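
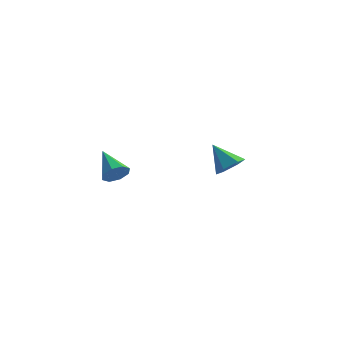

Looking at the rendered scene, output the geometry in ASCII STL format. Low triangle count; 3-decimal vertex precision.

solid 
facet normal 0.244 -0.874 -0.420
outer loop
vertex -3.239 -4.004 1.287
vertex -3.566 -3.76 0.588
vertex -2.83 -3.715 0.923
endloop
endfacet
facet normal 0.573 0.193 0.797
outer loop
vertex -3.239 -4.004 1.287
vertex -2.83 -3.715 0.923
vertex -4.034 -2.08 1.392
endloop
endfacet
facet normal 0.244 -0.875 -0.419
outer loop
vertex -2.83 -3.715 0.923
vertex -3.566 -3.76 0.588
vertex -2.852 -3.452 0.361
endloop
endfacet
facet normal 0.815 0.537 0.219
outer loop
vertex -2.83 -3.715 0.923
vertex -2.852 -3.452 0.361
vertex -4.034 -2.08 1.392
endloop
endfacet
facet normal 0.244 -0.875 -0.419
outer loop
vertex -2.852 -3.452 0.361
vertex -3.566 -3.76 0.588
vertex -3.292 -3.37 -0.067
endloop
endfacet
facet normal 0.526 0.752 -0.397
outer loop
vertex -2.852 -3.452 0.361
vertex -3.292 -3.37 -0.067
vertex -4.034 -2.08 1.392
endloop
endfacet
facet normal 0.242 -0.875 -0.419
outer loop
vertex -3.292 -3.37 -0.067
vertex -3.566 -3.76 0.588
vertex -3.893 -3.515 -0.112
endloop
endfacet
facet normal -0.120 0.713 -0.691
outer loop
vertex -3.292 -3.37 -0.067
vertex -3.893 -3.515 -0.112
vertex -4.034 -2.08 1.392
endloop
endfacet
facet normal 0.243 -0.874 -0.420
outer loop
vertex -3.893 -3.515 -0.112
vertex -3.566 -3.76 0.588
vertex -4.302 -3.804 0.253
endloop
endfacet
facet normal -0.751 0.441 -0.492
outer loop
vertex -3.893 -3.515 -0.112
vertex -4.302 -3.804 0.253
vertex -4.034 -2.08 1.392
endloop
endfacet
facet normal 0.243 -0.875 -0.419
outer loop
vertex -4.302 -3.804 0.253
vertex -3.566 -3.76 0.588
vertex -4.281 -4.067 0.814
endloop
endfacet
facet normal -0.992 0.099 0.084
outer loop
vertex -4.302 -3.804 0.253
vertex -4.281 -4.067 0.814
vertex -4.034 -2.08 1.392
endloop
endfacet
facet normal 0.243 -0.875 -0.419
outer loop
vertex -4.281 -4.067 0.814
vertex -3.566 -3.76 0.588
vertex -3.84 -4.15 1.243
endloop
endfacet
facet normal -0.704 -0.116 0.701
outer loop
vertex -4.281 -4.067 0.814
vertex -3.84 -4.15 1.243
vertex -4.034 -2.08 1.392
endloop
endfacet
facet normal 0.243 -0.875 -0.419
outer loop
vertex -3.84 -4.15 1.243
vertex -3.566 -3.76 0.588
vertex -3.239 -4.004 1.287
endloop
endfacet
facet normal -0.054 -0.077 0.996
outer loop
vertex -3.84 -4.15 1.243
vertex -3.239 -4.004 1.287
vertex -4.034 -2.08 1.392
endloop
endfacet
facet normal 0.441 -0.609 -0.660
outer loop
vertex 4.894 3.455 -3.552
vertex 4.019 3.292 -3.986
vertex 4.592 4.039 -4.293
endloop
endfacet
facet normal 0.588 0.734 0.339
outer loop
vertex 4.894 3.455 -3.552
vertex 4.592 4.039 -4.293
vertex 3.181 4.448 -2.734
endloop
endfacet
facet normal 0.441 -0.609 -0.659
outer loop
vertex 4.592 4.039 -4.293
vertex 4.019 3.292 -3.986
vertex 3.717 3.875 -4.727
endloop
endfacet
facet normal -0.038 0.958 -0.286
outer loop
vertex 4.592 4.039 -4.293
vertex 3.717 3.875 -4.727
vertex 3.181 4.448 -2.734
endloop
endfacet
facet normal 0.442 -0.609 -0.659
outer loop
vertex 3.717 3.875 -4.727
vertex 4.019 3.292 -3.986
vertex 3.145 3.128 -4.421
endloop
endfacet
facet normal -0.807 0.473 -0.353
outer loop
vertex 3.717 3.875 -4.727
vertex 3.145 3.128 -4.421
vertex 3.181 4.448 -2.734
endloop
endfacet
facet normal 0.442 -0.609 -0.659
outer loop
vertex 3.145 3.128 -4.421
vertex 4.019 3.292 -3.986
vertex 3.447 2.545 -3.68
endloop
endfacet
facet normal -0.951 -0.234 0.203
outer loop
vertex 3.145 3.128 -4.421
vertex 3.447 2.545 -3.68
vertex 3.181 4.448 -2.734
endloop
endfacet
facet normal 0.441 -0.608 -0.660
outer loop
vertex 3.447 2.545 -3.68
vertex 4.019 3.292 -3.986
vertex 4.321 2.708 -3.246
endloop
endfacet
facet normal -0.326 -0.457 0.828
outer loop
vertex 3.447 2.545 -3.68
vertex 4.321 2.708 -3.246
vertex 3.181 4.448 -2.734
endloop
endfacet
facet normal 0.441 -0.608 -0.660
outer loop
vertex 4.321 2.708 -3.246
vertex 4.019 3.292 -3.986
vertex 4.894 3.455 -3.552
endloop
endfacet
facet normal 0.443 0.027 0.896
outer loop
vertex 4.321 2.708 -3.246
vertex 4.894 3.455 -3.552
vertex 3.181 4.448 -2.734
endloop
endfacet

endsolid


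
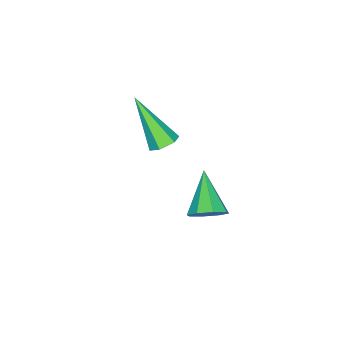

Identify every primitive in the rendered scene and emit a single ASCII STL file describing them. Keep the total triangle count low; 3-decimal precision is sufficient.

solid 
facet normal 0.089 0.614 -0.785
outer loop
vertex -0.545 -1.278 1.856
vertex -0.954 -1.018 2.013
vertex -0.489 -0.882 2.172
endloop
endfacet
facet normal 0.945 -0.275 0.177
outer loop
vertex -0.545 -1.278 1.856
vertex -0.489 -0.882 2.172
vertex -1.126 -2.202 3.527
endloop
endfacet
facet normal 0.089 0.614 -0.785
outer loop
vertex -0.489 -0.882 2.172
vertex -0.954 -1.018 2.013
vertex -0.899 -0.622 2.329
endloop
endfacet
facet normal 0.554 0.451 0.700
outer loop
vertex -0.489 -0.882 2.172
vertex -0.899 -0.622 2.329
vertex -1.126 -2.202 3.527
endloop
endfacet
facet normal 0.089 0.614 -0.785
outer loop
vertex -0.899 -0.622 2.329
vertex -0.954 -1.018 2.013
vertex -1.364 -0.758 2.17
endloop
endfacet
facet normal -0.410 0.588 0.697
outer loop
vertex -0.899 -0.622 2.329
vertex -1.364 -0.758 2.17
vertex -1.126 -2.202 3.527
endloop
endfacet
facet normal 0.089 0.614 -0.785
outer loop
vertex -1.364 -0.758 2.17
vertex -0.954 -1.018 2.013
vertex -1.419 -1.154 1.854
endloop
endfacet
facet normal -0.985 -0.001 0.172
outer loop
vertex -1.364 -0.758 2.17
vertex -1.419 -1.154 1.854
vertex -1.126 -2.202 3.527
endloop
endfacet
facet normal 0.089 0.614 -0.785
outer loop
vertex -1.419 -1.154 1.854
vertex -0.954 -1.018 2.013
vertex -1.01 -1.414 1.697
endloop
endfacet
facet normal -0.595 -0.724 -0.350
outer loop
vertex -1.419 -1.154 1.854
vertex -1.01 -1.414 1.697
vertex -1.126 -2.202 3.527
endloop
endfacet
facet normal 0.089 0.614 -0.785
outer loop
vertex -1.01 -1.414 1.697
vertex -0.954 -1.018 2.013
vertex -0.545 -1.278 1.856
endloop
endfacet
facet normal 0.371 -0.861 -0.347
outer loop
vertex -1.01 -1.414 1.697
vertex -0.545 -1.278 1.856
vertex -1.126 -2.202 3.527
endloop
endfacet
facet normal 0.624 0.493 -0.607
outer loop
vertex 2.094 2.065 2.932
vertex 1.639 2.151 2.534
vertex 1.859 2.461 3.012
endloop
endfacet
facet normal 0.335 0.008 0.942
outer loop
vertex 2.094 2.065 2.932
vertex 1.859 2.461 3.012
vertex 0.721 1.429 3.426
endloop
endfacet
facet normal 0.625 0.491 -0.606
outer loop
vertex 1.859 2.461 3.012
vertex 1.639 2.151 2.534
vertex 1.496 2.675 2.811
endloop
endfacet
facet normal -0.162 0.516 0.841
outer loop
vertex 1.859 2.461 3.012
vertex 1.496 2.675 2.811
vertex 0.721 1.429 3.426
endloop
endfacet
facet normal 0.625 0.491 -0.607
outer loop
vertex 1.496 2.675 2.811
vertex 1.639 2.151 2.534
vertex 1.217 2.583 2.449
endloop
endfacet
facet normal -0.692 0.616 0.377
outer loop
vertex 1.496 2.675 2.811
vertex 1.217 2.583 2.449
vertex 0.721 1.429 3.426
endloop
endfacet
facet normal 0.625 0.492 -0.606
outer loop
vertex 1.217 2.583 2.449
vertex 1.639 2.151 2.534
vertex 1.185 2.238 2.136
endloop
endfacet
facet normal -0.950 0.254 -0.183
outer loop
vertex 1.217 2.583 2.449
vertex 1.185 2.238 2.136
vertex 0.721 1.429 3.426
endloop
endfacet
facet normal 0.625 0.492 -0.606
outer loop
vertex 1.185 2.238 2.136
vertex 1.639 2.151 2.534
vertex 1.42 1.842 2.057
endloop
endfacet
facet normal -0.781 -0.362 -0.508
outer loop
vertex 1.185 2.238 2.136
vertex 1.42 1.842 2.057
vertex 0.721 1.429 3.426
endloop
endfacet
facet normal 0.625 0.492 -0.606
outer loop
vertex 1.42 1.842 2.057
vertex 1.639 2.151 2.534
vertex 1.783 1.627 2.257
endloop
endfacet
facet normal -0.288 -0.866 -0.408
outer loop
vertex 1.42 1.842 2.057
vertex 1.783 1.627 2.257
vertex 0.721 1.429 3.426
endloop
endfacet
facet normal 0.626 0.492 -0.605
outer loop
vertex 1.783 1.627 2.257
vertex 1.639 2.151 2.534
vertex 2.062 1.719 2.62
endloop
endfacet
facet normal 0.244 -0.968 0.058
outer loop
vertex 1.783 1.627 2.257
vertex 2.062 1.719 2.62
vertex 0.721 1.429 3.426
endloop
endfacet
facet normal 0.624 0.490 -0.608
outer loop
vertex 2.062 1.719 2.62
vertex 1.639 2.151 2.534
vertex 2.094 2.065 2.932
endloop
endfacet
facet normal 0.502 -0.604 0.619
outer loop
vertex 2.062 1.719 2.62
vertex 2.094 2.065 2.932
vertex 0.721 1.429 3.426
endloop
endfacet

endsolid


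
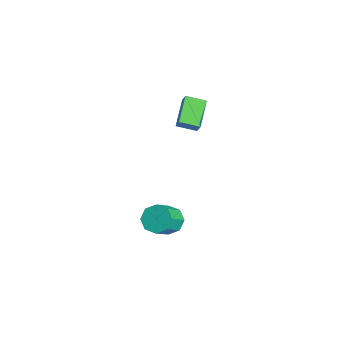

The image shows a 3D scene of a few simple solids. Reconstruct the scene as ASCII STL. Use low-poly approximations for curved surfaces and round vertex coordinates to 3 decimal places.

solid 
facet normal -0.520 -0.030 -0.854
outer loop
vertex -4.338 0.744 4.153
vertex -3.798 1.821 3.786
vertex -2.898 -0.266 3.311
endloop
endfacet
facet normal -0.429 -0.855 0.292
outer loop
vertex -2.482 -0.241 3.994
vertex -4.338 0.744 4.153
vertex -2.898 -0.266 3.311
endloop
endfacet
facet normal -0.520 -0.030 -0.854
outer loop
vertex -2.898 -0.266 3.311
vertex -3.798 1.821 3.786
vertex -2.358 0.812 2.944
endloop
endfacet
facet normal 0.739 -0.517 -0.431
outer loop
vertex -2.358 0.812 2.944
vertex -2.482 -0.241 3.994
vertex -2.898 -0.266 3.311
endloop
endfacet
facet normal -0.739 0.518 0.431
outer loop
vertex -4.338 0.744 4.153
vertex -3.382 1.846 4.469
vertex -3.798 1.821 3.786
endloop
endfacet
facet normal -0.429 -0.855 0.291
outer loop
vertex -3.922 0.768 4.836
vertex -4.338 0.744 4.153
vertex -2.482 -0.241 3.994
endloop
endfacet
facet normal -0.739 0.517 0.432
outer loop
vertex -3.922 0.768 4.836
vertex -3.382 1.846 4.469
vertex -4.338 0.744 4.153
endloop
endfacet
facet normal 0.428 0.855 -0.292
outer loop
vertex -3.798 1.821 3.786
vertex -3.382 1.846 4.469
vertex -2.358 0.812 2.944
endloop
endfacet
facet normal 0.739 -0.518 -0.432
outer loop
vertex -1.942 0.836 3.627
vertex -2.482 -0.241 3.994
vertex -2.358 0.812 2.944
endloop
endfacet
facet normal 0.429 0.855 -0.291
outer loop
vertex -2.358 0.812 2.944
vertex -3.382 1.846 4.469
vertex -1.942 0.836 3.627
endloop
endfacet
facet normal 0.520 0.030 0.854
outer loop
vertex -1.942 0.836 3.627
vertex -3.922 0.768 4.836
vertex -2.482 -0.241 3.994
endloop
endfacet
facet normal 0.520 0.030 0.854
outer loop
vertex -3.382 1.846 4.469
vertex -3.922 0.768 4.836
vertex -1.942 0.836 3.627
endloop
endfacet
facet normal -0.445 0.576 -0.686
outer loop
vertex 4.049 -2.989 1.027
vertex 3.244 -3.283 1.302
vertex 3.782 -2.598 1.528
endloop
endfacet
facet normal 0.808 0.589 -0.029
outer loop
vertex 4.049 -2.989 1.027
vertex 3.782 -2.598 1.528
vertex 4.862 -4.043 2.283
endloop
endfacet
facet normal 0.808 0.589 -0.029
outer loop
vertex 4.862 -4.043 2.283
vertex 3.782 -2.598 1.528
vertex 4.595 -3.652 2.784
endloop
endfacet
facet normal 0.444 -0.576 0.686
outer loop
vertex 4.862 -4.043 2.283
vertex 4.595 -3.652 2.784
vertex 4.056 -4.337 2.558
endloop
endfacet
facet normal -0.445 0.576 -0.686
outer loop
vertex 3.782 -2.598 1.528
vertex 3.244 -3.283 1.302
vertex 3.2 -2.609 1.896
endloop
endfacet
facet normal 0.297 0.817 0.494
outer loop
vertex 3.782 -2.598 1.528
vertex 3.2 -2.609 1.896
vertex 4.595 -3.652 2.784
endloop
endfacet
facet normal 0.298 0.818 0.493
outer loop
vertex 4.595 -3.652 2.784
vertex 3.2 -2.609 1.896
vertex 4.013 -3.662 3.152
endloop
endfacet
facet normal 0.444 -0.576 0.687
outer loop
vertex 4.595 -3.652 2.784
vertex 4.013 -3.662 3.152
vertex 4.056 -4.337 2.558
endloop
endfacet
facet normal -0.444 0.576 -0.687
outer loop
vertex 3.2 -2.609 1.896
vertex 3.244 -3.283 1.302
vertex 2.643 -3.014 1.916
endloop
endfacet
facet normal -0.387 0.568 0.727
outer loop
vertex 3.2 -2.609 1.896
vertex 2.643 -3.014 1.916
vertex 4.013 -3.662 3.152
endloop
endfacet
facet normal -0.387 0.567 0.727
outer loop
vertex 4.013 -3.662 3.152
vertex 2.643 -3.014 1.916
vertex 3.456 -4.068 3.172
endloop
endfacet
facet normal 0.444 -0.576 0.686
outer loop
vertex 4.013 -3.662 3.152
vertex 3.456 -4.068 3.172
vertex 4.056 -4.337 2.558
endloop
endfacet
facet normal -0.444 0.575 -0.687
outer loop
vertex 2.643 -3.014 1.916
vertex 3.244 -3.283 1.302
vertex 2.438 -3.577 1.577
endloop
endfacet
facet normal -0.845 -0.014 0.535
outer loop
vertex 2.643 -3.014 1.916
vertex 2.438 -3.577 1.577
vertex 3.456 -4.068 3.172
endloop
endfacet
facet normal -0.845 -0.014 0.535
outer loop
vertex 3.456 -4.068 3.172
vertex 2.438 -3.577 1.577
vertex 3.251 -4.631 2.833
endloop
endfacet
facet normal 0.445 -0.575 0.687
outer loop
vertex 3.456 -4.068 3.172
vertex 3.251 -4.631 2.833
vertex 4.056 -4.337 2.558
endloop
endfacet
facet normal -0.444 0.576 -0.686
outer loop
vertex 2.438 -3.577 1.577
vertex 3.244 -3.283 1.302
vertex 2.705 -3.968 1.076
endloop
endfacet
facet normal -0.808 -0.589 0.029
outer loop
vertex 2.438 -3.577 1.577
vertex 2.705 -3.968 1.076
vertex 3.251 -4.631 2.833
endloop
endfacet
facet normal -0.808 -0.589 0.029
outer loop
vertex 3.251 -4.631 2.833
vertex 2.705 -3.968 1.076
vertex 3.518 -5.022 2.332
endloop
endfacet
facet normal 0.445 -0.576 0.686
outer loop
vertex 3.251 -4.631 2.833
vertex 3.518 -5.022 2.332
vertex 4.056 -4.337 2.558
endloop
endfacet
facet normal -0.444 0.576 -0.687
outer loop
vertex 2.705 -3.968 1.076
vertex 3.244 -3.283 1.302
vertex 3.287 -3.958 0.708
endloop
endfacet
facet normal -0.298 -0.817 -0.493
outer loop
vertex 2.705 -3.968 1.076
vertex 3.287 -3.958 0.708
vertex 3.518 -5.022 2.332
endloop
endfacet
facet normal -0.297 -0.818 -0.493
outer loop
vertex 3.518 -5.022 2.332
vertex 3.287 -3.958 0.708
vertex 4.1 -5.011 1.964
endloop
endfacet
facet normal 0.445 -0.576 0.686
outer loop
vertex 3.518 -5.022 2.332
vertex 4.1 -5.011 1.964
vertex 4.056 -4.337 2.558
endloop
endfacet
facet normal -0.444 0.576 -0.686
outer loop
vertex 3.287 -3.958 0.708
vertex 3.244 -3.283 1.302
vertex 3.844 -3.552 0.688
endloop
endfacet
facet normal 0.388 -0.567 -0.727
outer loop
vertex 3.287 -3.958 0.708
vertex 3.844 -3.552 0.688
vertex 4.1 -5.011 1.964
endloop
endfacet
facet normal 0.387 -0.568 -0.727
outer loop
vertex 4.1 -5.011 1.964
vertex 3.844 -3.552 0.688
vertex 4.657 -4.606 1.944
endloop
endfacet
facet normal 0.444 -0.576 0.687
outer loop
vertex 4.1 -5.011 1.964
vertex 4.657 -4.606 1.944
vertex 4.056 -4.337 2.558
endloop
endfacet
facet normal -0.445 0.575 -0.687
outer loop
vertex 3.844 -3.552 0.688
vertex 3.244 -3.283 1.302
vertex 4.049 -2.989 1.027
endloop
endfacet
facet normal 0.845 0.014 -0.535
outer loop
vertex 3.844 -3.552 0.688
vertex 4.049 -2.989 1.027
vertex 4.657 -4.606 1.944
endloop
endfacet
facet normal 0.845 0.014 -0.535
outer loop
vertex 4.657 -4.606 1.944
vertex 4.049 -2.989 1.027
vertex 4.862 -4.043 2.283
endloop
endfacet
facet normal 0.444 -0.575 0.687
outer loop
vertex 4.657 -4.606 1.944
vertex 4.862 -4.043 2.283
vertex 4.056 -4.337 2.558
endloop
endfacet

endsolid


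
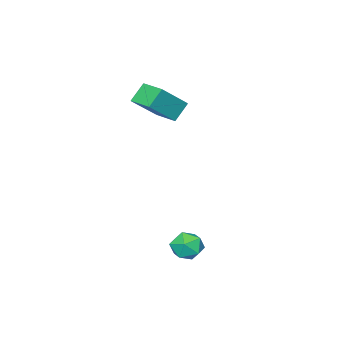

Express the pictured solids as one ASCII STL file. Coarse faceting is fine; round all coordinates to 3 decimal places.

solid 
facet normal -0.654 0.067 0.753
outer loop
vertex -0.85 -3.317 3.848
vertex -0.644 -1.984 3.908
vertex -2.294 -3.036 2.568
endloop
endfacet
facet normal -0.153 -0.987 -0.044
outer loop
vertex -1.516 -3.116 1.672
vertex -0.85 -3.317 3.848
vertex -2.294 -3.036 2.568
endloop
endfacet
facet normal -0.654 0.066 0.754
outer loop
vertex -2.294 -3.036 2.568
vertex -0.644 -1.984 3.908
vertex -2.089 -1.703 2.629
endloop
endfacet
facet normal -0.741 0.144 -0.656
outer loop
vertex -2.089 -1.703 2.629
vertex -1.516 -3.116 1.672
vertex -2.294 -3.036 2.568
endloop
endfacet
facet normal 0.741 -0.144 0.656
outer loop
vertex -0.85 -3.317 3.848
vertex 0.134 -2.064 3.012
vertex -0.644 -1.984 3.908
endloop
endfacet
facet normal -0.153 -0.987 -0.044
outer loop
vertex -0.071 -3.397 2.951
vertex -0.85 -3.317 3.848
vertex -1.516 -3.116 1.672
endloop
endfacet
facet normal 0.741 -0.144 0.656
outer loop
vertex -0.071 -3.397 2.951
vertex 0.134 -2.064 3.012
vertex -0.85 -3.317 3.848
endloop
endfacet
facet normal 0.153 0.987 0.044
outer loop
vertex -0.644 -1.984 3.908
vertex 0.134 -2.064 3.012
vertex -2.089 -1.703 2.629
endloop
endfacet
facet normal -0.741 0.144 -0.656
outer loop
vertex -1.31 -1.783 1.732
vertex -1.516 -3.116 1.672
vertex -2.089 -1.703 2.629
endloop
endfacet
facet normal 0.153 0.987 0.045
outer loop
vertex -2.089 -1.703 2.629
vertex 0.134 -2.064 3.012
vertex -1.31 -1.783 1.732
endloop
endfacet
facet normal 0.654 -0.067 -0.754
outer loop
vertex -1.31 -1.783 1.732
vertex -0.071 -3.397 2.951
vertex -1.516 -3.116 1.672
endloop
endfacet
facet normal 0.655 -0.066 -0.753
outer loop
vertex 0.134 -2.064 3.012
vertex -0.071 -3.397 2.951
vertex -1.31 -1.783 1.732
endloop
endfacet
facet normal -0.412 -0.626 0.662
outer loop
vertex 2.829 3.072 -2.268
vertex 3.378 2.475 -2.491
vertex 3.567 3.008 -1.869
endloop
endfacet
facet normal -0.472 0.050 0.880
outer loop
vertex 2.829 3.072 -2.268
vertex 3.567 3.008 -1.869
vertex 3.265 3.766 -2.074
endloop
endfacet
facet normal -0.827 0.414 0.380
outer loop
vertex 2.829 3.072 -2.268
vertex 3.265 3.766 -2.074
vertex 2.888 3.701 -2.824
endloop
endfacet
facet normal -0.988 -0.039 -0.149
outer loop
vertex 2.829 3.072 -2.268
vertex 2.888 3.701 -2.824
vertex 2.958 2.903 -3.081
endloop
endfacet
facet normal -0.731 -0.682 0.026
outer loop
vertex 2.829 3.072 -2.268
vertex 2.958 2.903 -3.081
vertex 3.378 2.475 -2.491
endloop
endfacet
facet normal 0.186 0.325 0.927
outer loop
vertex 3.265 3.766 -2.074
vertex 3.567 3.008 -1.869
vertex 4.082 3.597 -2.179
endloop
endfacet
facet normal 0.281 -0.769 0.574
outer loop
vertex 3.567 3.008 -1.869
vertex 3.378 2.475 -2.491
vertex 4.152 2.799 -2.436
endloop
endfacet
facet normal -0.236 -0.859 -0.455
outer loop
vertex 3.378 2.475 -2.491
vertex 2.958 2.903 -3.081
vertex 3.775 2.734 -3.186
endloop
endfacet
facet normal -0.651 0.181 -0.738
outer loop
vertex 2.958 2.903 -3.081
vertex 2.888 3.701 -2.824
vertex 3.473 3.492 -3.391
endloop
endfacet
facet normal -0.391 0.913 0.117
outer loop
vertex 2.888 3.701 -2.824
vertex 3.265 3.766 -2.074
vertex 3.662 4.025 -2.769
endloop
endfacet
facet normal 0.988 0.039 0.149
outer loop
vertex 4.211 3.428 -2.992
vertex 4.082 3.597 -2.179
vertex 4.152 2.799 -2.436
endloop
endfacet
facet normal 0.827 -0.414 -0.380
outer loop
vertex 4.211 3.428 -2.992
vertex 4.152 2.799 -2.436
vertex 3.775 2.734 -3.186
endloop
endfacet
facet normal 0.472 -0.050 -0.880
outer loop
vertex 4.211 3.428 -2.992
vertex 3.775 2.734 -3.186
vertex 3.473 3.492 -3.391
endloop
endfacet
facet normal 0.412 0.626 -0.662
outer loop
vertex 4.211 3.428 -2.992
vertex 3.473 3.492 -3.391
vertex 3.662 4.025 -2.769
endloop
endfacet
facet normal 0.731 0.682 -0.026
outer loop
vertex 4.211 3.428 -2.992
vertex 3.662 4.025 -2.769
vertex 4.082 3.597 -2.179
endloop
endfacet
facet normal 0.651 -0.181 0.738
outer loop
vertex 4.152 2.799 -2.436
vertex 4.082 3.597 -2.179
vertex 3.567 3.008 -1.869
endloop
endfacet
facet normal 0.391 -0.913 -0.117
outer loop
vertex 3.775 2.734 -3.186
vertex 4.152 2.799 -2.436
vertex 3.378 2.475 -2.491
endloop
endfacet
facet normal -0.186 -0.325 -0.927
outer loop
vertex 3.473 3.492 -3.391
vertex 3.775 2.734 -3.186
vertex 2.958 2.903 -3.081
endloop
endfacet
facet normal -0.281 0.769 -0.574
outer loop
vertex 3.662 4.025 -2.769
vertex 3.473 3.492 -3.391
vertex 2.888 3.701 -2.824
endloop
endfacet
facet normal 0.236 0.859 0.455
outer loop
vertex 4.082 3.597 -2.179
vertex 3.662 4.025 -2.769
vertex 3.265 3.766 -2.074
endloop
endfacet

endsolid


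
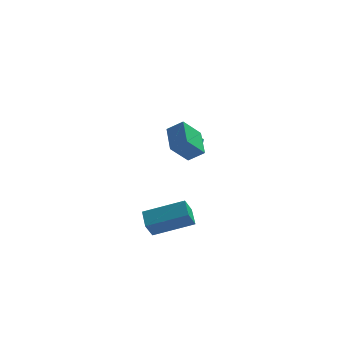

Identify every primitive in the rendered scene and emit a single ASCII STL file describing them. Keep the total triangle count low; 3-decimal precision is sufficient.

solid 
facet normal -0.808 0.139 -0.573
outer loop
vertex -0.386 -4.022 2.388
vertex -0.643 -2.659 3.08
vertex 0.372 -3.412 1.467
endloop
endfacet
facet normal 0.166 -0.879 -0.446
outer loop
vertex 1.123 -3.541 2.0
vertex -0.386 -4.022 2.388
vertex 0.372 -3.412 1.467
endloop
endfacet
facet normal -0.808 0.139 -0.573
outer loop
vertex 0.372 -3.412 1.467
vertex -0.643 -2.659 3.08
vertex 0.115 -2.049 2.159
endloop
endfacet
facet normal 0.566 0.456 -0.687
outer loop
vertex 0.115 -2.049 2.159
vertex 1.123 -3.541 2.0
vertex 0.372 -3.412 1.467
endloop
endfacet
facet normal -0.566 -0.456 0.687
outer loop
vertex -0.386 -4.022 2.388
vertex 0.108 -2.788 3.613
vertex -0.643 -2.659 3.08
endloop
endfacet
facet normal 0.166 -0.879 -0.446
outer loop
vertex 0.365 -4.151 2.921
vertex -0.386 -4.022 2.388
vertex 1.123 -3.541 2.0
endloop
endfacet
facet normal -0.566 -0.456 0.687
outer loop
vertex 0.365 -4.151 2.921
vertex 0.108 -2.788 3.613
vertex -0.386 -4.022 2.388
endloop
endfacet
facet normal -0.166 0.879 0.446
outer loop
vertex -0.643 -2.659 3.08
vertex 0.108 -2.788 3.613
vertex 0.115 -2.049 2.159
endloop
endfacet
facet normal 0.566 0.456 -0.687
outer loop
vertex 0.866 -2.178 2.692
vertex 1.123 -3.541 2.0
vertex 0.115 -2.049 2.159
endloop
endfacet
facet normal -0.166 0.879 0.446
outer loop
vertex 0.115 -2.049 2.159
vertex 0.108 -2.788 3.613
vertex 0.866 -2.178 2.692
endloop
endfacet
facet normal 0.808 -0.139 0.573
outer loop
vertex 0.866 -2.178 2.692
vertex 0.365 -4.151 2.921
vertex 1.123 -3.541 2.0
endloop
endfacet
facet normal 0.808 -0.139 0.573
outer loop
vertex 0.108 -2.788 3.613
vertex 0.365 -4.151 2.921
vertex 0.866 -2.178 2.692
endloop
endfacet
facet normal -0.934 -0.033 -0.356
outer loop
vertex -1.669 -2.147 -3.315
vertex -1.897 -1.2 -2.805
vertex -1.383 -1.65 -4.11
endloop
endfacet
facet normal 0.207 -0.861 -0.464
outer loop
vertex 0.597 -1.58 -3.355
vertex -1.669 -2.147 -3.315
vertex -1.383 -1.65 -4.11
endloop
endfacet
facet normal -0.934 -0.032 -0.357
outer loop
vertex -1.383 -1.65 -4.11
vertex -1.897 -1.2 -2.805
vertex -1.611 -0.702 -3.599
endloop
endfacet
facet normal 0.291 0.507 -0.811
outer loop
vertex -1.611 -0.702 -3.599
vertex 0.597 -1.58 -3.355
vertex -1.383 -1.65 -4.11
endloop
endfacet
facet normal -0.291 -0.507 0.811
outer loop
vertex -1.669 -2.147 -3.315
vertex 0.083 -1.13 -2.05
vertex -1.897 -1.2 -2.805
endloop
endfacet
facet normal 0.207 -0.861 -0.465
outer loop
vertex 0.311 -2.078 -2.561
vertex -1.669 -2.147 -3.315
vertex 0.597 -1.58 -3.355
endloop
endfacet
facet normal -0.291 -0.507 0.811
outer loop
vertex 0.311 -2.078 -2.561
vertex 0.083 -1.13 -2.05
vertex -1.669 -2.147 -3.315
endloop
endfacet
facet normal -0.208 0.861 0.465
outer loop
vertex -1.897 -1.2 -2.805
vertex 0.083 -1.13 -2.05
vertex -1.611 -0.702 -3.599
endloop
endfacet
facet normal 0.291 0.507 -0.811
outer loop
vertex 0.369 -0.633 -2.845
vertex 0.597 -1.58 -3.355
vertex -1.611 -0.702 -3.599
endloop
endfacet
facet normal -0.207 0.861 0.464
outer loop
vertex -1.611 -0.702 -3.599
vertex 0.083 -1.13 -2.05
vertex 0.369 -0.633 -2.845
endloop
endfacet
facet normal 0.934 0.033 0.357
outer loop
vertex 0.369 -0.633 -2.845
vertex 0.311 -2.078 -2.561
vertex 0.597 -1.58 -3.355
endloop
endfacet
facet normal 0.934 0.033 0.356
outer loop
vertex 0.083 -1.13 -2.05
vertex 0.311 -2.078 -2.561
vertex 0.369 -0.633 -2.845
endloop
endfacet
facet normal -0.449 0.893 -0.018
outer loop
vertex -0.147 3.451 -0.39
vertex -0.383 3.345 0.242
vertex 0.223 3.648 0.149
endloop
endfacet
facet normal 0.139 0.896 -0.423
outer loop
vertex -0.147 3.451 -0.39
vertex 0.223 3.648 0.149
vertex 0.529 3.349 -0.384
endloop
endfacet
facet normal 0.067 0.388 -0.919
outer loop
vertex -0.147 3.451 -0.39
vertex 0.529 3.349 -0.384
vertex 0.113 2.862 -0.62
endloop
endfacet
facet normal -0.565 0.072 -0.822
outer loop
vertex -0.147 3.451 -0.39
vertex 0.113 2.862 -0.62
vertex -0.451 2.859 -0.233
endloop
endfacet
facet normal -0.884 0.384 -0.266
outer loop
vertex -0.147 3.451 -0.39
vertex -0.451 2.859 -0.233
vertex -0.383 3.345 0.242
endloop
endfacet
facet normal 0.692 0.722 -0.007
outer loop
vertex 0.529 3.349 -0.384
vertex 0.223 3.648 0.149
vertex 0.711 3.181 0.253
endloop
endfacet
facet normal -0.259 0.717 0.647
outer loop
vertex 0.223 3.648 0.149
vertex -0.383 3.345 0.242
vertex 0.147 3.178 0.64
endloop
endfacet
facet normal -0.963 -0.107 0.247
outer loop
vertex -0.383 3.345 0.242
vertex -0.451 2.859 -0.233
vertex -0.269 2.691 0.404
endloop
endfacet
facet normal -0.446 -0.611 -0.654
outer loop
vertex -0.451 2.859 -0.233
vertex 0.113 2.862 -0.62
vertex 0.037 2.392 -0.129
endloop
endfacet
facet normal 0.577 -0.100 -0.811
outer loop
vertex 0.113 2.862 -0.62
vertex 0.529 3.349 -0.384
vertex 0.643 2.695 -0.222
endloop
endfacet
facet normal 0.565 -0.072 0.822
outer loop
vertex 0.407 2.589 0.41
vertex 0.711 3.181 0.253
vertex 0.147 3.178 0.64
endloop
endfacet
facet normal -0.067 -0.388 0.919
outer loop
vertex 0.407 2.589 0.41
vertex 0.147 3.178 0.64
vertex -0.269 2.691 0.404
endloop
endfacet
facet normal -0.139 -0.896 0.423
outer loop
vertex 0.407 2.589 0.41
vertex -0.269 2.691 0.404
vertex 0.037 2.392 -0.129
endloop
endfacet
facet normal 0.449 -0.893 0.018
outer loop
vertex 0.407 2.589 0.41
vertex 0.037 2.392 -0.129
vertex 0.643 2.695 -0.222
endloop
endfacet
facet normal 0.884 -0.384 0.266
outer loop
vertex 0.407 2.589 0.41
vertex 0.643 2.695 -0.222
vertex 0.711 3.181 0.253
endloop
endfacet
facet normal 0.446 0.611 0.654
outer loop
vertex 0.147 3.178 0.64
vertex 0.711 3.181 0.253
vertex 0.223 3.648 0.149
endloop
endfacet
facet normal -0.577 0.100 0.811
outer loop
vertex -0.269 2.691 0.404
vertex 0.147 3.178 0.64
vertex -0.383 3.345 0.242
endloop
endfacet
facet normal -0.692 -0.722 0.007
outer loop
vertex 0.037 2.392 -0.129
vertex -0.269 2.691 0.404
vertex -0.451 2.859 -0.233
endloop
endfacet
facet normal 0.259 -0.717 -0.647
outer loop
vertex 0.643 2.695 -0.222
vertex 0.037 2.392 -0.129
vertex 0.113 2.862 -0.62
endloop
endfacet
facet normal 0.963 0.107 -0.247
outer loop
vertex 0.711 3.181 0.253
vertex 0.643 2.695 -0.222
vertex 0.529 3.349 -0.384
endloop
endfacet

endsolid


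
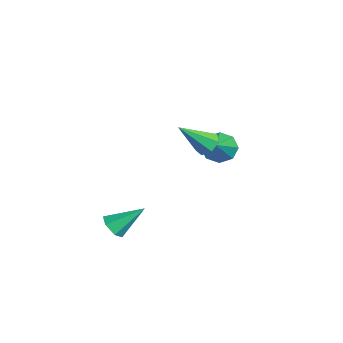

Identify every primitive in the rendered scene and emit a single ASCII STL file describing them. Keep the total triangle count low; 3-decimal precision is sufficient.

solid 
facet normal -0.131 -0.784 -0.607
outer loop
vertex 1.481 -3.546 -3.193
vertex 0.867 -3.47 -3.159
vertex 1.191 -3.181 -3.602
endloop
endfacet
facet normal 0.870 0.439 -0.225
outer loop
vertex 1.481 -3.546 -3.193
vertex 1.191 -3.181 -3.602
vertex 1.073 -2.23 -2.201
endloop
endfacet
facet normal -0.130 -0.784 -0.607
outer loop
vertex 1.191 -3.181 -3.602
vertex 0.867 -3.47 -3.159
vertex 0.576 -3.105 -3.568
endloop
endfacet
facet normal 0.072 0.828 -0.556
outer loop
vertex 1.191 -3.181 -3.602
vertex 0.576 -3.105 -3.568
vertex 1.073 -2.23 -2.201
endloop
endfacet
facet normal -0.130 -0.784 -0.607
outer loop
vertex 0.576 -3.105 -3.568
vertex 0.867 -3.47 -3.159
vertex 0.252 -3.394 -3.125
endloop
endfacet
facet normal -0.756 0.640 -0.135
outer loop
vertex 0.576 -3.105 -3.568
vertex 0.252 -3.394 -3.125
vertex 1.073 -2.23 -2.201
endloop
endfacet
facet normal -0.130 -0.785 -0.606
outer loop
vertex 0.252 -3.394 -3.125
vertex 0.867 -3.47 -3.159
vertex 0.543 -3.758 -2.716
endloop
endfacet
facet normal -0.785 0.065 0.616
outer loop
vertex 0.252 -3.394 -3.125
vertex 0.543 -3.758 -2.716
vertex 1.073 -2.23 -2.201
endloop
endfacet
facet normal -0.131 -0.785 -0.606
outer loop
vertex 0.543 -3.758 -2.716
vertex 0.867 -3.47 -3.159
vertex 1.157 -3.834 -2.75
endloop
endfacet
facet normal 0.012 -0.323 0.946
outer loop
vertex 0.543 -3.758 -2.716
vertex 1.157 -3.834 -2.75
vertex 1.073 -2.23 -2.201
endloop
endfacet
facet normal -0.131 -0.785 -0.606
outer loop
vertex 1.157 -3.834 -2.75
vertex 0.867 -3.47 -3.159
vertex 1.481 -3.546 -3.193
endloop
endfacet
facet normal 0.840 -0.136 0.526
outer loop
vertex 1.157 -3.834 -2.75
vertex 1.481 -3.546 -3.193
vertex 1.073 -2.23 -2.201
endloop
endfacet
facet normal -0.742 0.334 -0.582
outer loop
vertex -0.528 1.331 -1.253
vertex -0.947 1.475 -0.636
vertex -0.446 1.869 -1.049
endloop
endfacet
facet normal 0.855 0.065 -0.514
outer loop
vertex -0.528 1.331 -1.253
vertex -0.446 1.869 -1.049
vertex 0.627 0.765 0.596
endloop
endfacet
facet normal -0.742 0.335 -0.580
outer loop
vertex -0.446 1.869 -1.049
vertex -0.947 1.475 -0.636
vertex -0.657 2.176 -0.602
endloop
endfacet
facet normal 0.768 0.636 -0.074
outer loop
vertex -0.446 1.869 -1.049
vertex -0.657 2.176 -0.602
vertex 0.627 0.765 0.596
endloop
endfacet
facet normal -0.742 0.335 -0.581
outer loop
vertex -0.657 2.176 -0.602
vertex -0.947 1.475 -0.636
vertex -1.038 2.072 -0.175
endloop
endfacet
facet normal 0.368 0.773 0.517
outer loop
vertex -0.657 2.176 -0.602
vertex -1.038 2.072 -0.175
vertex 0.627 0.765 0.596
endloop
endfacet
facet normal -0.743 0.335 -0.580
outer loop
vertex -1.038 2.072 -0.175
vertex -0.947 1.475 -0.636
vertex -1.365 1.618 -0.018
endloop
endfacet
facet normal -0.112 0.396 0.912
outer loop
vertex -1.038 2.072 -0.175
vertex -1.365 1.618 -0.018
vertex 0.627 0.765 0.596
endloop
endfacet
facet normal -0.742 0.335 -0.580
outer loop
vertex -1.365 1.618 -0.018
vertex -0.947 1.475 -0.636
vertex -1.448 1.08 -0.223
endloop
endfacet
facet normal -0.389 -0.275 0.879
outer loop
vertex -1.365 1.618 -0.018
vertex -1.448 1.08 -0.223
vertex 0.627 0.765 0.596
endloop
endfacet
facet normal -0.742 0.334 -0.581
outer loop
vertex -1.448 1.08 -0.223
vertex -0.947 1.475 -0.636
vertex -1.237 0.773 -0.669
endloop
endfacet
facet normal -0.302 -0.846 0.440
outer loop
vertex -1.448 1.08 -0.223
vertex -1.237 0.773 -0.669
vertex 0.627 0.765 0.596
endloop
endfacet
facet normal -0.742 0.334 -0.581
outer loop
vertex -1.237 0.773 -0.669
vertex -0.947 1.475 -0.636
vertex -0.856 0.877 -1.096
endloop
endfacet
facet normal 0.099 -0.984 -0.152
outer loop
vertex -1.237 0.773 -0.669
vertex -0.856 0.877 -1.096
vertex 0.627 0.765 0.596
endloop
endfacet
facet normal -0.741 0.335 -0.582
outer loop
vertex -0.856 0.877 -1.096
vertex -0.947 1.475 -0.636
vertex -0.528 1.331 -1.253
endloop
endfacet
facet normal 0.578 -0.606 -0.546
outer loop
vertex -0.856 0.877 -1.096
vertex -0.528 1.331 -1.253
vertex 0.627 0.765 0.596
endloop
endfacet
facet normal -0.048 0.707 -0.705
outer loop
vertex 2.736 -0.068 1.662
vertex 2.149 -0.049 1.721
vertex 2.558 0.265 2.008
endloop
endfacet
facet normal 0.907 0.051 0.418
outer loop
vertex 2.736 -0.068 1.662
vertex 2.558 0.265 2.008
vertex 2.231 -1.231 2.899
endloop
endfacet
facet normal -0.049 0.708 -0.705
outer loop
vertex 2.558 0.265 2.008
vertex 2.149 -0.049 1.721
vertex 2.072 0.361 2.138
endloop
endfacet
facet normal 0.312 0.435 0.845
outer loop
vertex 2.558 0.265 2.008
vertex 2.072 0.361 2.138
vertex 2.231 -1.231 2.899
endloop
endfacet
facet normal -0.049 0.708 -0.705
outer loop
vertex 2.072 0.361 2.138
vertex 2.149 -0.049 1.721
vertex 1.644 0.148 1.954
endloop
endfacet
facet normal -0.507 0.330 0.796
outer loop
vertex 2.072 0.361 2.138
vertex 1.644 0.148 1.954
vertex 2.231 -1.231 2.899
endloop
endfacet
facet normal -0.050 0.707 -0.706
outer loop
vertex 1.644 0.148 1.954
vertex 2.149 -0.049 1.721
vertex 1.597 -0.214 1.595
endloop
endfacet
facet normal -0.933 -0.185 0.309
outer loop
vertex 1.644 0.148 1.954
vertex 1.597 -0.214 1.595
vertex 2.231 -1.231 2.899
endloop
endfacet
facet normal -0.050 0.707 -0.705
outer loop
vertex 1.597 -0.214 1.595
vertex 2.149 -0.049 1.721
vertex 1.966 -0.452 1.33
endloop
endfacet
facet normal -0.645 -0.722 -0.250
outer loop
vertex 1.597 -0.214 1.595
vertex 1.966 -0.452 1.33
vertex 2.231 -1.231 2.899
endloop
endfacet
facet normal -0.048 0.707 -0.706
outer loop
vertex 1.966 -0.452 1.33
vertex 2.149 -0.049 1.721
vertex 2.472 -0.387 1.361
endloop
endfacet
facet normal 0.141 -0.877 -0.459
outer loop
vertex 1.966 -0.452 1.33
vertex 2.472 -0.387 1.361
vertex 2.231 -1.231 2.899
endloop
endfacet
facet normal -0.048 0.706 -0.706
outer loop
vertex 2.472 -0.387 1.361
vertex 2.149 -0.049 1.721
vertex 2.736 -0.068 1.662
endloop
endfacet
facet normal 0.830 -0.533 -0.163
outer loop
vertex 2.472 -0.387 1.361
vertex 2.736 -0.068 1.662
vertex 2.231 -1.231 2.899
endloop
endfacet

endsolid


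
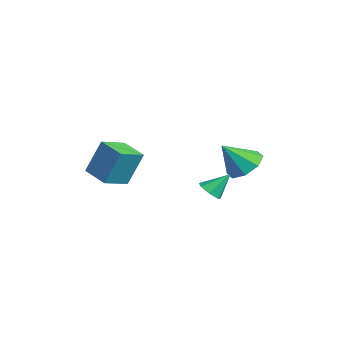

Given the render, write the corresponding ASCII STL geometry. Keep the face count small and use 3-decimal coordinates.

solid 
facet normal -0.056 -0.682 -0.729
outer loop
vertex 4.04 0.409 -4.069
vertex 3.391 0.602 -4.2
vertex 3.975 0.846 -4.473
endloop
endfacet
facet normal 0.930 0.315 0.191
outer loop
vertex 4.04 0.409 -4.069
vertex 3.975 0.846 -4.473
vertex 3.469 1.558 -3.18
endloop
endfacet
facet normal -0.055 -0.683 -0.728
outer loop
vertex 3.975 0.846 -4.473
vertex 3.391 0.602 -4.2
vertex 3.471 1.099 -4.672
endloop
endfacet
facet normal 0.512 0.821 -0.252
outer loop
vertex 3.975 0.846 -4.473
vertex 3.471 1.099 -4.672
vertex 3.469 1.558 -3.18
endloop
endfacet
facet normal -0.056 -0.683 -0.728
outer loop
vertex 3.471 1.099 -4.672
vertex 3.391 0.602 -4.2
vertex 2.905 0.978 -4.515
endloop
endfacet
facet normal -0.275 0.919 -0.283
outer loop
vertex 3.471 1.099 -4.672
vertex 2.905 0.978 -4.515
vertex 3.469 1.558 -3.18
endloop
endfacet
facet normal -0.056 -0.683 -0.728
outer loop
vertex 2.905 0.978 -4.515
vertex 3.391 0.602 -4.2
vertex 2.706 0.574 -4.121
endloop
endfacet
facet normal -0.838 0.532 0.123
outer loop
vertex 2.905 0.978 -4.515
vertex 2.706 0.574 -4.121
vertex 3.469 1.558 -3.18
endloop
endfacet
facet normal -0.056 -0.683 -0.728
outer loop
vertex 2.706 0.574 -4.121
vertex 3.391 0.602 -4.2
vertex 3.022 0.191 -3.786
endloop
endfacet
facet normal -0.752 -0.046 0.657
outer loop
vertex 2.706 0.574 -4.121
vertex 3.022 0.191 -3.786
vertex 3.469 1.558 -3.18
endloop
endfacet
facet normal -0.056 -0.683 -0.728
outer loop
vertex 3.022 0.191 -3.786
vertex 3.391 0.602 -4.2
vertex 3.616 0.118 -3.763
endloop
endfacet
facet normal -0.083 -0.381 0.921
outer loop
vertex 3.022 0.191 -3.786
vertex 3.616 0.118 -3.763
vertex 3.469 1.558 -3.18
endloop
endfacet
facet normal -0.056 -0.683 -0.728
outer loop
vertex 3.616 0.118 -3.763
vertex 3.391 0.602 -4.2
vertex 4.04 0.409 -4.069
endloop
endfacet
facet normal 0.666 -0.221 0.713
outer loop
vertex 3.616 0.118 -3.763
vertex 4.04 0.409 -4.069
vertex 3.469 1.558 -3.18
endloop
endfacet
facet normal -0.036 0.649 -0.760
outer loop
vertex 2.367 1.969 -3.892
vertex 1.938 2.704 -3.244
vertex 2.934 2.431 -3.524
endloop
endfacet
facet normal 0.649 -0.760 -0.046
outer loop
vertex 2.367 1.969 -3.892
vertex 2.934 2.431 -3.524
vertex 2.002 1.536 -1.876
endloop
endfacet
facet normal -0.035 0.650 -0.759
outer loop
vertex 2.934 2.431 -3.524
vertex 1.938 2.704 -3.244
vertex 2.918 3.053 -2.991
endloop
endfacet
facet normal 0.893 -0.280 0.353
outer loop
vertex 2.934 2.431 -3.524
vertex 2.918 3.053 -2.991
vertex 2.002 1.536 -1.876
endloop
endfacet
facet normal -0.035 0.649 -0.760
outer loop
vertex 2.918 3.053 -2.991
vertex 1.938 2.704 -3.244
vertex 2.328 3.471 -2.607
endloop
endfacet
facet normal 0.624 0.182 0.760
outer loop
vertex 2.918 3.053 -2.991
vertex 2.328 3.471 -2.607
vertex 2.002 1.536 -1.876
endloop
endfacet
facet normal -0.036 0.649 -0.760
outer loop
vertex 2.328 3.471 -2.607
vertex 1.938 2.704 -3.244
vertex 1.51 3.44 -2.595
endloop
endfacet
facet normal 0.000 0.353 0.935
outer loop
vertex 2.328 3.471 -2.607
vertex 1.51 3.44 -2.595
vertex 2.002 1.536 -1.876
endloop
endfacet
facet normal -0.035 0.650 -0.760
outer loop
vertex 1.51 3.44 -2.595
vertex 1.938 2.704 -3.244
vertex 0.942 2.978 -2.964
endloop
endfacet
facet normal -0.615 0.135 0.777
outer loop
vertex 1.51 3.44 -2.595
vertex 0.942 2.978 -2.964
vertex 2.002 1.536 -1.876
endloop
endfacet
facet normal -0.035 0.649 -0.760
outer loop
vertex 0.942 2.978 -2.964
vertex 1.938 2.704 -3.244
vertex 0.959 2.356 -3.496
endloop
endfacet
facet normal -0.859 -0.346 0.378
outer loop
vertex 0.942 2.978 -2.964
vertex 0.959 2.356 -3.496
vertex 2.002 1.536 -1.876
endloop
endfacet
facet normal -0.035 0.650 -0.759
outer loop
vertex 0.959 2.356 -3.496
vertex 1.938 2.704 -3.244
vertex 1.549 1.938 -3.881
endloop
endfacet
facet normal -0.590 -0.807 -0.028
outer loop
vertex 0.959 2.356 -3.496
vertex 1.549 1.938 -3.881
vertex 2.002 1.536 -1.876
endloop
endfacet
facet normal -0.035 0.649 -0.760
outer loop
vertex 1.549 1.938 -3.881
vertex 1.938 2.704 -3.244
vertex 2.367 1.969 -3.892
endloop
endfacet
facet normal 0.034 -0.978 -0.204
outer loop
vertex 1.549 1.938 -3.881
vertex 2.367 1.969 -3.892
vertex 2.002 1.536 -1.876
endloop
endfacet
facet normal -0.874 -0.421 0.242
outer loop
vertex -0.632 -3.628 -2.095
vertex -1.371 -2.355 -2.548
vertex -0.787 -4.389 -3.982
endloop
endfacet
facet normal 0.479 -0.827 0.294
outer loop
vertex 0.551 -3.745 -4.352
vertex -0.632 -3.628 -2.095
vertex -0.787 -4.389 -3.982
endloop
endfacet
facet normal -0.874 -0.421 0.241
outer loop
vertex -0.787 -4.389 -3.982
vertex -1.371 -2.355 -2.548
vertex -1.525 -3.116 -4.435
endloop
endfacet
facet normal -0.076 -0.373 -0.925
outer loop
vertex -1.525 -3.116 -4.435
vertex 0.551 -3.745 -4.352
vertex -0.787 -4.389 -3.982
endloop
endfacet
facet normal 0.076 0.373 0.925
outer loop
vertex -0.632 -3.628 -2.095
vertex -0.033 -1.711 -2.918
vertex -1.371 -2.355 -2.548
endloop
endfacet
facet normal 0.480 -0.827 0.294
outer loop
vertex 0.705 -2.984 -2.465
vertex -0.632 -3.628 -2.095
vertex 0.551 -3.745 -4.352
endloop
endfacet
facet normal 0.076 0.373 0.925
outer loop
vertex 0.705 -2.984 -2.465
vertex -0.033 -1.711 -2.918
vertex -0.632 -3.628 -2.095
endloop
endfacet
facet normal -0.479 0.827 -0.294
outer loop
vertex -1.371 -2.355 -2.548
vertex -0.033 -1.711 -2.918
vertex -1.525 -3.116 -4.435
endloop
endfacet
facet normal -0.076 -0.373 -0.925
outer loop
vertex -0.188 -2.472 -4.805
vertex 0.551 -3.745 -4.352
vertex -1.525 -3.116 -4.435
endloop
endfacet
facet normal -0.480 0.827 -0.294
outer loop
vertex -1.525 -3.116 -4.435
vertex -0.033 -1.711 -2.918
vertex -0.188 -2.472 -4.805
endloop
endfacet
facet normal 0.874 0.422 -0.241
outer loop
vertex -0.188 -2.472 -4.805
vertex 0.705 -2.984 -2.465
vertex 0.551 -3.745 -4.352
endloop
endfacet
facet normal 0.874 0.421 -0.242
outer loop
vertex -0.033 -1.711 -2.918
vertex 0.705 -2.984 -2.465
vertex -0.188 -2.472 -4.805
endloop
endfacet

endsolid


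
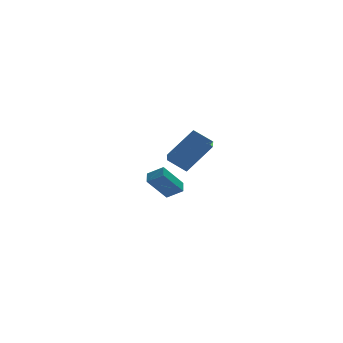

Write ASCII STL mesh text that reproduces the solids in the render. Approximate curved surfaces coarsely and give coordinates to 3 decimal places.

solid 
facet normal -0.725 -0.250 -0.642
outer loop
vertex -4.363 -3.985 3.596
vertex -4.069 -3.032 2.893
vertex -3.543 -4.712 2.954
endloop
endfacet
facet normal -0.241 -0.781 0.577
outer loop
vertex -1.971 -4.168 4.347
vertex -4.363 -3.985 3.596
vertex -3.543 -4.712 2.954
endloop
endfacet
facet normal -0.725 -0.250 -0.642
outer loop
vertex -3.543 -4.712 2.954
vertex -4.069 -3.032 2.893
vertex -3.249 -3.759 2.251
endloop
endfacet
facet normal 0.646 -0.572 -0.505
outer loop
vertex -3.249 -3.759 2.251
vertex -1.971 -4.168 4.347
vertex -3.543 -4.712 2.954
endloop
endfacet
facet normal -0.646 0.572 0.505
outer loop
vertex -4.363 -3.985 3.596
vertex -2.497 -2.488 4.286
vertex -4.069 -3.032 2.893
endloop
endfacet
facet normal -0.241 -0.781 0.577
outer loop
vertex -2.791 -3.441 4.989
vertex -4.363 -3.985 3.596
vertex -1.971 -4.168 4.347
endloop
endfacet
facet normal -0.646 0.572 0.505
outer loop
vertex -2.791 -3.441 4.989
vertex -2.497 -2.488 4.286
vertex -4.363 -3.985 3.596
endloop
endfacet
facet normal 0.241 0.781 -0.577
outer loop
vertex -4.069 -3.032 2.893
vertex -2.497 -2.488 4.286
vertex -3.249 -3.759 2.251
endloop
endfacet
facet normal 0.646 -0.572 -0.505
outer loop
vertex -1.677 -3.215 3.644
vertex -1.971 -4.168 4.347
vertex -3.249 -3.759 2.251
endloop
endfacet
facet normal 0.241 0.781 -0.577
outer loop
vertex -3.249 -3.759 2.251
vertex -2.497 -2.488 4.286
vertex -1.677 -3.215 3.644
endloop
endfacet
facet normal 0.725 0.250 0.642
outer loop
vertex -1.677 -3.215 3.644
vertex -2.791 -3.441 4.989
vertex -1.971 -4.168 4.347
endloop
endfacet
facet normal 0.725 0.250 0.642
outer loop
vertex -2.497 -2.488 4.286
vertex -2.791 -3.441 4.989
vertex -1.677 -3.215 3.644
endloop
endfacet
facet normal -0.718 0.455 -0.527
outer loop
vertex -3.375 3.187 -0.91
vertex -3.146 3.926 -0.583
vertex -2.158 3.445 -2.346
endloop
endfacet
facet normal -0.273 -0.879 -0.390
outer loop
vertex -1.354 2.934 -1.757
vertex -3.375 3.187 -0.91
vertex -2.158 3.445 -2.346
endloop
endfacet
facet normal -0.718 0.455 -0.527
outer loop
vertex -2.158 3.445 -2.346
vertex -3.146 3.926 -0.583
vertex -1.929 4.184 -2.019
endloop
endfacet
facet normal 0.640 0.136 -0.756
outer loop
vertex -1.929 4.184 -2.019
vertex -1.354 2.934 -1.757
vertex -2.158 3.445 -2.346
endloop
endfacet
facet normal -0.640 -0.136 0.756
outer loop
vertex -3.375 3.187 -0.91
vertex -2.342 3.415 0.006
vertex -3.146 3.926 -0.583
endloop
endfacet
facet normal -0.273 -0.879 -0.390
outer loop
vertex -2.571 2.676 -0.321
vertex -3.375 3.187 -0.91
vertex -1.354 2.934 -1.757
endloop
endfacet
facet normal -0.640 -0.136 0.756
outer loop
vertex -2.571 2.676 -0.321
vertex -2.342 3.415 0.006
vertex -3.375 3.187 -0.91
endloop
endfacet
facet normal 0.273 0.879 0.390
outer loop
vertex -3.146 3.926 -0.583
vertex -2.342 3.415 0.006
vertex -1.929 4.184 -2.019
endloop
endfacet
facet normal 0.640 0.136 -0.756
outer loop
vertex -1.125 3.673 -1.43
vertex -1.354 2.934 -1.757
vertex -1.929 4.184 -2.019
endloop
endfacet
facet normal 0.273 0.879 0.390
outer loop
vertex -1.929 4.184 -2.019
vertex -2.342 3.415 0.006
vertex -1.125 3.673 -1.43
endloop
endfacet
facet normal 0.718 -0.455 0.527
outer loop
vertex -1.125 3.673 -1.43
vertex -2.571 2.676 -0.321
vertex -1.354 2.934 -1.757
endloop
endfacet
facet normal 0.718 -0.455 0.527
outer loop
vertex -2.342 3.415 0.006
vertex -2.571 2.676 -0.321
vertex -1.125 3.673 -1.43
endloop
endfacet

endsolid


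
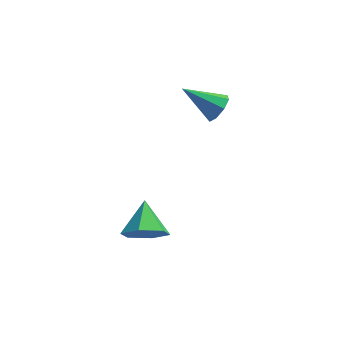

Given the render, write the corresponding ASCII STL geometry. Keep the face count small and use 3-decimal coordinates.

solid 
facet normal 0.100 -0.869 -0.484
outer loop
vertex -0.378 -2.436 -3.087
vertex -1.157 -2.157 -3.749
vertex -0.152 -1.913 -3.98
endloop
endfacet
facet normal 0.800 0.407 0.441
outer loop
vertex -0.378 -2.436 -3.087
vertex -0.152 -1.913 -3.98
vertex -1.323 -0.723 -2.951
endloop
endfacet
facet normal 0.100 -0.870 -0.483
outer loop
vertex -0.152 -1.913 -3.98
vertex -1.157 -2.157 -3.749
vertex -0.931 -1.634 -4.643
endloop
endfacet
facet normal 0.537 0.788 -0.300
outer loop
vertex -0.152 -1.913 -3.98
vertex -0.931 -1.634 -4.643
vertex -1.323 -0.723 -2.951
endloop
endfacet
facet normal 0.100 -0.870 -0.483
outer loop
vertex -0.931 -1.634 -4.643
vertex -1.157 -2.157 -3.749
vertex -1.936 -1.878 -4.412
endloop
endfacet
facet normal -0.312 0.805 -0.505
outer loop
vertex -0.931 -1.634 -4.643
vertex -1.936 -1.878 -4.412
vertex -1.323 -0.723 -2.951
endloop
endfacet
facet normal 0.101 -0.869 -0.484
outer loop
vertex -1.936 -1.878 -4.412
vertex -1.157 -2.157 -3.749
vertex -2.163 -2.402 -3.518
endloop
endfacet
facet normal -0.898 0.439 0.029
outer loop
vertex -1.936 -1.878 -4.412
vertex -2.163 -2.402 -3.518
vertex -1.323 -0.723 -2.951
endloop
endfacet
facet normal 0.100 -0.869 -0.485
outer loop
vertex -2.163 -2.402 -3.518
vertex -1.157 -2.157 -3.749
vertex -1.383 -2.681 -2.856
endloop
endfacet
facet normal -0.634 0.057 0.771
outer loop
vertex -2.163 -2.402 -3.518
vertex -1.383 -2.681 -2.856
vertex -1.323 -0.723 -2.951
endloop
endfacet
facet normal 0.100 -0.869 -0.484
outer loop
vertex -1.383 -2.681 -2.856
vertex -1.157 -2.157 -3.749
vertex -0.378 -2.436 -3.087
endloop
endfacet
facet normal 0.214 0.041 0.976
outer loop
vertex -1.383 -2.681 -2.856
vertex -0.378 -2.436 -3.087
vertex -1.323 -0.723 -2.951
endloop
endfacet
facet normal 0.829 -0.120 -0.546
outer loop
vertex 1.771 4.203 -0.364
vertex 1.436 3.624 -0.745
vertex 1.481 4.386 -0.844
endloop
endfacet
facet normal -0.037 0.926 0.375
outer loop
vertex 1.771 4.203 -0.364
vertex 1.481 4.386 -0.844
vertex -0.156 3.856 0.305
endloop
endfacet
facet normal 0.829 -0.120 -0.547
outer loop
vertex 1.481 4.386 -0.844
vertex 1.436 3.624 -0.745
vertex 1.165 4.123 -1.265
endloop
endfacet
facet normal -0.436 0.873 -0.218
outer loop
vertex 1.481 4.386 -0.844
vertex 1.165 4.123 -1.265
vertex -0.156 3.856 0.305
endloop
endfacet
facet normal 0.828 -0.120 -0.547
outer loop
vertex 1.165 4.123 -1.265
vertex 1.436 3.624 -0.745
vertex 1.007 3.567 -1.382
endloop
endfacet
facet normal -0.749 0.333 -0.573
outer loop
vertex 1.165 4.123 -1.265
vertex 1.007 3.567 -1.382
vertex -0.156 3.856 0.305
endloop
endfacet
facet normal 0.828 -0.122 -0.547
outer loop
vertex 1.007 3.567 -1.382
vertex 1.436 3.624 -0.745
vertex 1.1 3.045 -1.125
endloop
endfacet
facet normal -0.791 -0.378 -0.481
outer loop
vertex 1.007 3.567 -1.382
vertex 1.1 3.045 -1.125
vertex -0.156 3.856 0.305
endloop
endfacet
facet normal 0.828 -0.121 -0.548
outer loop
vertex 1.1 3.045 -1.125
vertex 1.436 3.624 -0.745
vertex 1.39 2.862 -0.646
endloop
endfacet
facet normal -0.539 -0.842 0.004
outer loop
vertex 1.1 3.045 -1.125
vertex 1.39 2.862 -0.646
vertex -0.156 3.856 0.305
endloop
endfacet
facet normal 0.829 -0.121 -0.546
outer loop
vertex 1.39 2.862 -0.646
vertex 1.436 3.624 -0.745
vertex 1.706 3.125 -0.224
endloop
endfacet
facet normal -0.140 -0.790 0.597
outer loop
vertex 1.39 2.862 -0.646
vertex 1.706 3.125 -0.224
vertex -0.156 3.856 0.305
endloop
endfacet
facet normal 0.829 -0.121 -0.546
outer loop
vertex 1.706 3.125 -0.224
vertex 1.436 3.624 -0.745
vertex 1.864 3.681 -0.107
endloop
endfacet
facet normal 0.173 -0.250 0.953
outer loop
vertex 1.706 3.125 -0.224
vertex 1.864 3.681 -0.107
vertex -0.156 3.856 0.305
endloop
endfacet
facet normal 0.829 -0.121 -0.546
outer loop
vertex 1.864 3.681 -0.107
vertex 1.436 3.624 -0.745
vertex 1.771 4.203 -0.364
endloop
endfacet
facet normal 0.215 0.462 0.860
outer loop
vertex 1.864 3.681 -0.107
vertex 1.771 4.203 -0.364
vertex -0.156 3.856 0.305
endloop
endfacet

endsolid


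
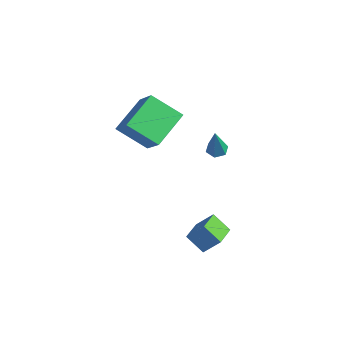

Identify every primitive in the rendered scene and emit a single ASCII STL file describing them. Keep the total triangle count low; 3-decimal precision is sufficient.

solid 
facet normal -0.739 0.092 -0.668
outer loop
vertex -3.611 -3.668 0.748
vertex -4.303 -1.923 1.755
vertex -2.483 -2.586 -0.35
endloop
endfacet
facet normal 0.325 -0.819 -0.473
outer loop
vertex -1.117 -2.757 0.885
vertex -3.611 -3.668 0.748
vertex -2.483 -2.586 -0.35
endloop
endfacet
facet normal -0.739 0.092 -0.668
outer loop
vertex -2.483 -2.586 -0.35
vertex -4.303 -1.923 1.755
vertex -3.176 -0.842 0.657
endloop
endfacet
facet normal 0.591 0.567 -0.575
outer loop
vertex -3.176 -0.842 0.657
vertex -1.117 -2.757 0.885
vertex -2.483 -2.586 -0.35
endloop
endfacet
facet normal -0.591 -0.566 0.575
outer loop
vertex -3.611 -3.668 0.748
vertex -2.937 -2.094 2.99
vertex -4.303 -1.923 1.755
endloop
endfacet
facet normal 0.325 -0.819 -0.473
outer loop
vertex -2.244 -3.838 1.983
vertex -3.611 -3.668 0.748
vertex -1.117 -2.757 0.885
endloop
endfacet
facet normal -0.590 -0.567 0.575
outer loop
vertex -2.244 -3.838 1.983
vertex -2.937 -2.094 2.99
vertex -3.611 -3.668 0.748
endloop
endfacet
facet normal -0.325 0.819 0.473
outer loop
vertex -4.303 -1.923 1.755
vertex -2.937 -2.094 2.99
vertex -3.176 -0.842 0.657
endloop
endfacet
facet normal 0.590 0.566 -0.575
outer loop
vertex -1.809 -1.012 1.892
vertex -1.117 -2.757 0.885
vertex -3.176 -0.842 0.657
endloop
endfacet
facet normal -0.325 0.819 0.473
outer loop
vertex -3.176 -0.842 0.657
vertex -2.937 -2.094 2.99
vertex -1.809 -1.012 1.892
endloop
endfacet
facet normal 0.739 -0.092 0.668
outer loop
vertex -1.809 -1.012 1.892
vertex -2.244 -3.838 1.983
vertex -1.117 -2.757 0.885
endloop
endfacet
facet normal 0.739 -0.092 0.668
outer loop
vertex -2.937 -2.094 2.99
vertex -2.244 -3.838 1.983
vertex -1.809 -1.012 1.892
endloop
endfacet
facet normal -0.449 -0.513 -0.732
outer loop
vertex 2.227 -3.287 -3.164
vertex 1.371 -2.227 -3.383
vertex 2.98 -2.839 -3.94
endloop
endfacet
facet normal 0.621 -0.768 0.159
outer loop
vertex 3.509 -2.233 -3.077
vertex 2.227 -3.287 -3.164
vertex 2.98 -2.839 -3.94
endloop
endfacet
facet normal -0.449 -0.514 -0.731
outer loop
vertex 2.98 -2.839 -3.94
vertex 1.371 -2.227 -3.383
vertex 2.123 -1.78 -4.159
endloop
endfacet
facet normal 0.643 0.383 -0.663
outer loop
vertex 2.123 -1.78 -4.159
vertex 3.509 -2.233 -3.077
vertex 2.98 -2.839 -3.94
endloop
endfacet
facet normal -0.643 -0.383 0.663
outer loop
vertex 2.227 -3.287 -3.164
vertex 1.9 -1.621 -2.52
vertex 1.371 -2.227 -3.383
endloop
endfacet
facet normal 0.621 -0.768 0.159
outer loop
vertex 2.757 -2.68 -2.301
vertex 2.227 -3.287 -3.164
vertex 3.509 -2.233 -3.077
endloop
endfacet
facet normal -0.643 -0.383 0.664
outer loop
vertex 2.757 -2.68 -2.301
vertex 1.9 -1.621 -2.52
vertex 2.227 -3.287 -3.164
endloop
endfacet
facet normal -0.620 0.768 -0.159
outer loop
vertex 1.371 -2.227 -3.383
vertex 1.9 -1.621 -2.52
vertex 2.123 -1.78 -4.159
endloop
endfacet
facet normal 0.643 0.382 -0.664
outer loop
vertex 2.653 -1.173 -3.296
vertex 3.509 -2.233 -3.077
vertex 2.123 -1.78 -4.159
endloop
endfacet
facet normal -0.621 0.768 -0.159
outer loop
vertex 2.123 -1.78 -4.159
vertex 1.9 -1.621 -2.52
vertex 2.653 -1.173 -3.296
endloop
endfacet
facet normal 0.449 0.514 0.731
outer loop
vertex 2.653 -1.173 -3.296
vertex 2.757 -2.68 -2.301
vertex 3.509 -2.233 -3.077
endloop
endfacet
facet normal 0.448 0.514 0.732
outer loop
vertex 1.9 -1.621 -2.52
vertex 2.757 -2.68 -2.301
vertex 2.653 -1.173 -3.296
endloop
endfacet
facet normal -0.308 0.258 -0.916
outer loop
vertex 1.76 -1.519 1.42
vertex 1.419 -1.173 1.632
vertex 1.911 -1.019 1.51
endloop
endfacet
facet normal 0.955 -0.265 -0.130
outer loop
vertex 1.76 -1.519 1.42
vertex 1.911 -1.019 1.51
vertex 1.981 -1.647 3.308
endloop
endfacet
facet normal -0.308 0.260 -0.915
outer loop
vertex 1.911 -1.019 1.51
vertex 1.419 -1.173 1.632
vertex 1.571 -0.673 1.723
endloop
endfacet
facet normal 0.756 0.626 0.189
outer loop
vertex 1.911 -1.019 1.51
vertex 1.571 -0.673 1.723
vertex 1.981 -1.647 3.308
endloop
endfacet
facet normal -0.306 0.260 -0.916
outer loop
vertex 1.571 -0.673 1.723
vertex 1.419 -1.173 1.632
vertex 1.078 -0.827 1.844
endloop
endfacet
facet normal -0.126 0.830 0.543
outer loop
vertex 1.571 -0.673 1.723
vertex 1.078 -0.827 1.844
vertex 1.981 -1.647 3.308
endloop
endfacet
facet normal -0.308 0.258 -0.916
outer loop
vertex 1.078 -0.827 1.844
vertex 1.419 -1.173 1.632
vertex 0.927 -1.327 1.754
endloop
endfacet
facet normal -0.806 0.140 0.575
outer loop
vertex 1.078 -0.827 1.844
vertex 0.927 -1.327 1.754
vertex 1.981 -1.647 3.308
endloop
endfacet
facet normal -0.308 0.258 -0.916
outer loop
vertex 0.927 -1.327 1.754
vertex 1.419 -1.173 1.632
vertex 1.267 -1.673 1.542
endloop
endfacet
facet normal -0.606 -0.753 0.256
outer loop
vertex 0.927 -1.327 1.754
vertex 1.267 -1.673 1.542
vertex 1.981 -1.647 3.308
endloop
endfacet
facet normal -0.307 0.258 -0.916
outer loop
vertex 1.267 -1.673 1.542
vertex 1.419 -1.173 1.632
vertex 1.76 -1.519 1.42
endloop
endfacet
facet normal 0.275 -0.957 -0.097
outer loop
vertex 1.267 -1.673 1.542
vertex 1.76 -1.519 1.42
vertex 1.981 -1.647 3.308
endloop
endfacet

endsolid


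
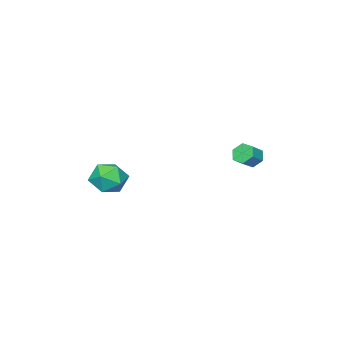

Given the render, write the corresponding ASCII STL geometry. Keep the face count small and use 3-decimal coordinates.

solid 
facet normal -0.710 0.324 0.625
outer loop
vertex 3.08 -0.303 0.792
vertex 3.119 -1.329 1.368
vertex 3.817 -0.441 1.7
endloop
endfacet
facet normal -0.313 0.868 0.386
outer loop
vertex 3.08 -0.303 0.792
vertex 3.817 -0.441 1.7
vertex 4.176 0.121 0.729
endloop
endfacet
facet normal -0.357 0.875 -0.327
outer loop
vertex 3.08 -0.303 0.792
vertex 4.176 0.121 0.729
vertex 3.701 -0.421 -0.202
endloop
endfacet
facet normal -0.780 0.337 -0.527
outer loop
vertex 3.08 -0.303 0.792
vertex 3.701 -0.421 -0.202
vertex 3.047 -1.317 0.193
endloop
endfacet
facet normal -0.998 -0.004 0.061
outer loop
vertex 3.08 -0.303 0.792
vertex 3.047 -1.317 0.193
vertex 3.119 -1.329 1.368
endloop
endfacet
facet normal 0.366 0.740 0.564
outer loop
vertex 4.176 0.121 0.729
vertex 3.817 -0.441 1.7
vertex 4.893 -0.643 1.267
endloop
endfacet
facet normal -0.276 -0.139 0.951
outer loop
vertex 3.817 -0.441 1.7
vertex 3.119 -1.329 1.368
vertex 4.239 -1.539 1.662
endloop
endfacet
facet normal -0.742 -0.669 0.039
outer loop
vertex 3.119 -1.329 1.368
vertex 3.047 -1.317 0.193
vertex 3.764 -2.081 0.731
endloop
endfacet
facet normal -0.390 -0.118 -0.913
outer loop
vertex 3.047 -1.317 0.193
vertex 3.701 -0.421 -0.202
vertex 4.123 -1.519 -0.24
endloop
endfacet
facet normal 0.296 0.752 -0.589
outer loop
vertex 3.701 -0.421 -0.202
vertex 4.176 0.121 0.729
vertex 4.821 -0.631 0.092
endloop
endfacet
facet normal 0.780 -0.337 0.527
outer loop
vertex 4.86 -1.657 0.668
vertex 4.893 -0.643 1.267
vertex 4.239 -1.539 1.662
endloop
endfacet
facet normal 0.357 -0.875 0.327
outer loop
vertex 4.86 -1.657 0.668
vertex 4.239 -1.539 1.662
vertex 3.764 -2.081 0.731
endloop
endfacet
facet normal 0.313 -0.868 -0.386
outer loop
vertex 4.86 -1.657 0.668
vertex 3.764 -2.081 0.731
vertex 4.123 -1.519 -0.24
endloop
endfacet
facet normal 0.710 -0.324 -0.625
outer loop
vertex 4.86 -1.657 0.668
vertex 4.123 -1.519 -0.24
vertex 4.821 -0.631 0.092
endloop
endfacet
facet normal 0.998 0.004 -0.061
outer loop
vertex 4.86 -1.657 0.668
vertex 4.821 -0.631 0.092
vertex 4.893 -0.643 1.267
endloop
endfacet
facet normal 0.390 0.118 0.913
outer loop
vertex 4.239 -1.539 1.662
vertex 4.893 -0.643 1.267
vertex 3.817 -0.441 1.7
endloop
endfacet
facet normal -0.296 -0.752 0.589
outer loop
vertex 3.764 -2.081 0.731
vertex 4.239 -1.539 1.662
vertex 3.119 -1.329 1.368
endloop
endfacet
facet normal -0.366 -0.740 -0.564
outer loop
vertex 4.123 -1.519 -0.24
vertex 3.764 -2.081 0.731
vertex 3.047 -1.317 0.193
endloop
endfacet
facet normal 0.276 0.139 -0.951
outer loop
vertex 4.821 -0.631 0.092
vertex 4.123 -1.519 -0.24
vertex 3.701 -0.421 -0.202
endloop
endfacet
facet normal 0.742 0.669 -0.039
outer loop
vertex 4.893 -0.643 1.267
vertex 4.821 -0.631 0.092
vertex 4.176 0.121 0.729
endloop
endfacet
facet normal -0.817 -0.006 -0.576
outer loop
vertex -3.458 2.804 0.239
vertex -3.833 2.457 0.775
vertex -3.821 3.197 0.75
endloop
endfacet
facet normal 0.302 0.847 -0.437
outer loop
vertex -3.458 2.804 0.239
vertex -3.821 3.197 0.75
vertex -2.592 2.81 0.85
endloop
endfacet
facet normal 0.302 0.847 -0.437
outer loop
vertex -2.592 2.81 0.85
vertex -3.821 3.197 0.75
vertex -2.955 3.203 1.361
endloop
endfacet
facet normal 0.817 0.005 0.576
outer loop
vertex -2.592 2.81 0.85
vertex -2.955 3.203 1.361
vertex -2.967 2.463 1.385
endloop
endfacet
facet normal -0.817 -0.006 -0.576
outer loop
vertex -3.821 3.197 0.75
vertex -3.833 2.457 0.775
vertex -4.196 2.85 1.286
endloop
endfacet
facet normal -0.274 0.883 0.380
outer loop
vertex -3.821 3.197 0.75
vertex -4.196 2.85 1.286
vertex -2.955 3.203 1.361
endloop
endfacet
facet normal -0.274 0.883 0.380
outer loop
vertex -2.955 3.203 1.361
vertex -4.196 2.85 1.286
vertex -3.33 2.856 1.897
endloop
endfacet
facet normal 0.818 0.005 0.576
outer loop
vertex -2.955 3.203 1.361
vertex -3.33 2.856 1.897
vertex -2.967 2.463 1.385
endloop
endfacet
facet normal -0.817 -0.005 -0.576
outer loop
vertex -4.196 2.85 1.286
vertex -3.833 2.457 0.775
vertex -4.208 2.11 1.31
endloop
endfacet
facet normal -0.576 0.036 0.816
outer loop
vertex -4.196 2.85 1.286
vertex -4.208 2.11 1.31
vertex -3.33 2.856 1.897
endloop
endfacet
facet normal -0.576 0.036 0.816
outer loop
vertex -3.33 2.856 1.897
vertex -4.208 2.11 1.31
vertex -3.342 2.116 1.921
endloop
endfacet
facet normal 0.818 0.005 0.576
outer loop
vertex -3.33 2.856 1.897
vertex -3.342 2.116 1.921
vertex -2.967 2.463 1.385
endloop
endfacet
facet normal -0.817 -0.005 -0.576
outer loop
vertex -4.208 2.11 1.31
vertex -3.833 2.457 0.775
vertex -3.845 1.717 0.799
endloop
endfacet
facet normal -0.302 -0.847 0.437
outer loop
vertex -4.208 2.11 1.31
vertex -3.845 1.717 0.799
vertex -3.342 2.116 1.921
endloop
endfacet
facet normal -0.302 -0.847 0.437
outer loop
vertex -3.342 2.116 1.921
vertex -3.845 1.717 0.799
vertex -2.979 1.723 1.41
endloop
endfacet
facet normal 0.817 0.006 0.576
outer loop
vertex -3.342 2.116 1.921
vertex -2.979 1.723 1.41
vertex -2.967 2.463 1.385
endloop
endfacet
facet normal -0.818 -0.005 -0.576
outer loop
vertex -3.845 1.717 0.799
vertex -3.833 2.457 0.775
vertex -3.47 2.064 0.263
endloop
endfacet
facet normal 0.274 -0.883 -0.380
outer loop
vertex -3.845 1.717 0.799
vertex -3.47 2.064 0.263
vertex -2.979 1.723 1.41
endloop
endfacet
facet normal 0.274 -0.883 -0.380
outer loop
vertex -2.979 1.723 1.41
vertex -3.47 2.064 0.263
vertex -2.604 2.07 0.874
endloop
endfacet
facet normal 0.817 0.006 0.576
outer loop
vertex -2.979 1.723 1.41
vertex -2.604 2.07 0.874
vertex -2.967 2.463 1.385
endloop
endfacet
facet normal -0.818 -0.005 -0.576
outer loop
vertex -3.47 2.064 0.263
vertex -3.833 2.457 0.775
vertex -3.458 2.804 0.239
endloop
endfacet
facet normal 0.576 -0.036 -0.816
outer loop
vertex -3.47 2.064 0.263
vertex -3.458 2.804 0.239
vertex -2.604 2.07 0.874
endloop
endfacet
facet normal 0.576 -0.036 -0.816
outer loop
vertex -2.604 2.07 0.874
vertex -3.458 2.804 0.239
vertex -2.592 2.81 0.85
endloop
endfacet
facet normal 0.817 0.005 0.576
outer loop
vertex -2.604 2.07 0.874
vertex -2.592 2.81 0.85
vertex -2.967 2.463 1.385
endloop
endfacet

endsolid


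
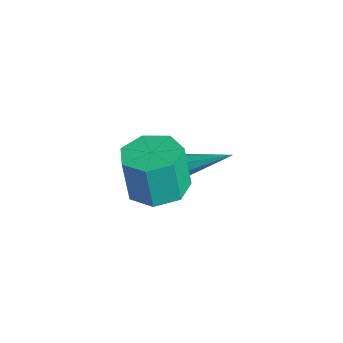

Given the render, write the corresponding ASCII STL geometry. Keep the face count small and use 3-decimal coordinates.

solid 
facet normal 0.119 0.094 -0.989
outer loop
vertex 3.275 1.234 1.533
vertex 2.393 0.884 1.394
vertex 2.662 1.798 1.513
endloop
endfacet
facet normal 0.667 0.730 0.149
outer loop
vertex 3.275 1.234 1.533
vertex 2.662 1.798 1.513
vertex 3.09 1.087 3.085
endloop
endfacet
facet normal 0.666 0.731 0.149
outer loop
vertex 3.09 1.087 3.085
vertex 2.662 1.798 1.513
vertex 2.477 1.65 3.065
endloop
endfacet
facet normal -0.118 -0.094 0.989
outer loop
vertex 3.09 1.087 3.085
vertex 2.477 1.65 3.065
vertex 2.207 0.736 2.946
endloop
endfacet
facet normal 0.118 0.094 -0.989
outer loop
vertex 2.662 1.798 1.513
vertex 2.393 0.884 1.394
vertex 1.846 1.673 1.404
endloop
endfacet
facet normal -0.161 0.984 0.075
outer loop
vertex 2.662 1.798 1.513
vertex 1.846 1.673 1.404
vertex 2.477 1.65 3.065
endloop
endfacet
facet normal -0.161 0.984 0.075
outer loop
vertex 2.477 1.65 3.065
vertex 1.846 1.673 1.404
vertex 1.66 1.525 2.956
endloop
endfacet
facet normal -0.118 -0.094 0.989
outer loop
vertex 2.477 1.65 3.065
vertex 1.66 1.525 2.956
vertex 2.207 0.736 2.946
endloop
endfacet
facet normal 0.118 0.094 -0.989
outer loop
vertex 1.846 1.673 1.404
vertex 2.393 0.884 1.394
vertex 1.441 0.954 1.287
endloop
endfacet
facet normal -0.866 0.497 -0.056
outer loop
vertex 1.846 1.673 1.404
vertex 1.441 0.954 1.287
vertex 1.66 1.525 2.956
endloop
endfacet
facet normal -0.867 0.496 -0.056
outer loop
vertex 1.66 1.525 2.956
vertex 1.441 0.954 1.287
vertex 1.256 0.806 2.839
endloop
endfacet
facet normal -0.118 -0.094 0.988
outer loop
vertex 1.66 1.525 2.956
vertex 1.256 0.806 2.839
vertex 2.207 0.736 2.946
endloop
endfacet
facet normal 0.118 0.094 -0.989
outer loop
vertex 1.441 0.954 1.287
vertex 2.393 0.884 1.394
vertex 1.753 0.182 1.251
endloop
endfacet
facet normal -0.920 -0.365 -0.144
outer loop
vertex 1.441 0.954 1.287
vertex 1.753 0.182 1.251
vertex 1.256 0.806 2.839
endloop
endfacet
facet normal -0.920 -0.365 -0.144
outer loop
vertex 1.256 0.806 2.839
vertex 1.753 0.182 1.251
vertex 1.568 0.034 2.803
endloop
endfacet
facet normal -0.118 -0.094 0.989
outer loop
vertex 1.256 0.806 2.839
vertex 1.568 0.034 2.803
vertex 2.207 0.736 2.946
endloop
endfacet
facet normal 0.117 0.094 -0.989
outer loop
vertex 1.753 0.182 1.251
vertex 2.393 0.884 1.394
vertex 2.547 -0.061 1.322
endloop
endfacet
facet normal -0.280 -0.952 -0.124
outer loop
vertex 1.753 0.182 1.251
vertex 2.547 -0.061 1.322
vertex 1.568 0.034 2.803
endloop
endfacet
facet normal -0.280 -0.952 -0.124
outer loop
vertex 1.568 0.034 2.803
vertex 2.547 -0.061 1.322
vertex 2.362 -0.209 2.874
endloop
endfacet
facet normal -0.117 -0.095 0.989
outer loop
vertex 1.568 0.034 2.803
vertex 2.362 -0.209 2.874
vertex 2.207 0.736 2.946
endloop
endfacet
facet normal 0.119 0.095 -0.988
outer loop
vertex 2.547 -0.061 1.322
vertex 2.393 0.884 1.394
vertex 3.224 0.407 1.448
endloop
endfacet
facet normal 0.570 -0.822 -0.010
outer loop
vertex 2.547 -0.061 1.322
vertex 3.224 0.407 1.448
vertex 2.362 -0.209 2.874
endloop
endfacet
facet normal 0.571 -0.821 -0.010
outer loop
vertex 2.362 -0.209 2.874
vertex 3.224 0.407 1.448
vertex 3.039 0.26 3.0
endloop
endfacet
facet normal -0.118 -0.095 0.988
outer loop
vertex 2.362 -0.209 2.874
vertex 3.039 0.26 3.0
vertex 2.207 0.736 2.946
endloop
endfacet
facet normal 0.118 0.094 -0.988
outer loop
vertex 3.224 0.407 1.448
vertex 2.393 0.884 1.394
vertex 3.275 1.234 1.533
endloop
endfacet
facet normal 0.991 -0.073 0.111
outer loop
vertex 3.224 0.407 1.448
vertex 3.275 1.234 1.533
vertex 3.039 0.26 3.0
endloop
endfacet
facet normal 0.991 -0.073 0.111
outer loop
vertex 3.039 0.26 3.0
vertex 3.275 1.234 1.533
vertex 3.09 1.087 3.085
endloop
endfacet
facet normal -0.118 -0.094 0.989
outer loop
vertex 3.039 0.26 3.0
vertex 3.09 1.087 3.085
vertex 2.207 0.736 2.946
endloop
endfacet
facet normal -0.494 -0.705 -0.508
outer loop
vertex -0.546 2.618 -1.857
vertex -0.928 2.631 -1.504
vertex -0.879 2.911 -1.94
endloop
endfacet
facet normal 0.553 0.426 -0.715
outer loop
vertex -0.546 2.618 -1.857
vertex -0.879 2.911 -1.94
vertex 0.148 4.169 -0.396
endloop
endfacet
facet normal -0.493 -0.706 -0.509
outer loop
vertex -0.879 2.911 -1.94
vertex -0.928 2.631 -1.504
vertex -1.249 2.993 -1.695
endloop
endfacet
facet normal -0.180 0.818 -0.546
outer loop
vertex -0.879 2.911 -1.94
vertex -1.249 2.993 -1.695
vertex 0.148 4.169 -0.396
endloop
endfacet
facet normal -0.494 -0.706 -0.507
outer loop
vertex -1.249 2.993 -1.695
vertex -0.928 2.631 -1.504
vertex -1.377 2.803 -1.306
endloop
endfacet
facet normal -0.700 0.705 0.114
outer loop
vertex -1.249 2.993 -1.695
vertex -1.377 2.803 -1.306
vertex 0.148 4.169 -0.396
endloop
endfacet
facet normal -0.495 -0.704 -0.510
outer loop
vertex -1.377 2.803 -1.306
vertex -0.928 2.631 -1.504
vertex -1.168 2.483 -1.067
endloop
endfacet
facet normal -0.615 0.173 0.770
outer loop
vertex -1.377 2.803 -1.306
vertex -1.168 2.483 -1.067
vertex 0.148 4.169 -0.396
endloop
endfacet
facet normal -0.493 -0.705 -0.510
outer loop
vertex -1.168 2.483 -1.067
vertex -0.928 2.631 -1.504
vertex -0.778 2.275 -1.157
endloop
endfacet
facet normal 0.012 -0.378 0.926
outer loop
vertex -1.168 2.483 -1.067
vertex -0.778 2.275 -1.157
vertex 0.148 4.169 -0.396
endloop
endfacet
facet normal -0.493 -0.705 -0.510
outer loop
vertex -0.778 2.275 -1.157
vertex -0.928 2.631 -1.504
vertex -0.501 2.335 -1.508
endloop
endfacet
facet normal 0.706 -0.533 0.466
outer loop
vertex -0.778 2.275 -1.157
vertex -0.501 2.335 -1.508
vertex 0.148 4.169 -0.396
endloop
endfacet
facet normal -0.494 -0.705 -0.508
outer loop
vertex -0.501 2.335 -1.508
vertex -0.928 2.631 -1.504
vertex -0.546 2.618 -1.857
endloop
endfacet
facet normal 0.948 -0.175 -0.264
outer loop
vertex -0.501 2.335 -1.508
vertex -0.546 2.618 -1.857
vertex 0.148 4.169 -0.396
endloop
endfacet

endsolid


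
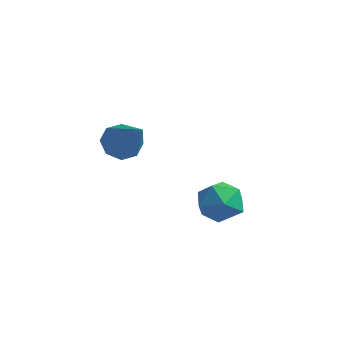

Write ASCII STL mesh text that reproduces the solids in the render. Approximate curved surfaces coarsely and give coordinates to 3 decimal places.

solid 
facet normal -0.802 0.587 0.111
outer loop
vertex -1.081 0.224 -1.215
vertex -1.385 -0.286 -0.713
vertex -0.928 0.289 -0.455
endloop
endfacet
facet normal -0.221 0.974 -0.039
outer loop
vertex -1.081 0.224 -1.215
vertex -0.928 0.289 -0.455
vertex -0.361 0.397 -0.977
endloop
endfacet
facet normal 0.039 0.748 -0.662
outer loop
vertex -1.081 0.224 -1.215
vertex -0.361 0.397 -0.977
vertex -0.467 -0.111 -1.557
endloop
endfacet
facet normal -0.379 0.222 -0.898
outer loop
vertex -1.081 0.224 -1.215
vertex -0.467 -0.111 -1.557
vertex -1.1 -0.533 -1.394
endloop
endfacet
facet normal -0.899 0.122 -0.421
outer loop
vertex -1.081 0.224 -1.215
vertex -1.1 -0.533 -1.394
vertex -1.385 -0.286 -0.713
endloop
endfacet
facet normal 0.268 0.844 0.465
outer loop
vertex -0.361 0.397 -0.977
vertex -0.928 0.289 -0.455
vertex -0.22 -0.007 -0.326
endloop
endfacet
facet normal -0.673 0.217 0.707
outer loop
vertex -0.928 0.289 -0.455
vertex -1.385 -0.286 -0.713
vertex -0.853 -0.429 -0.163
endloop
endfacet
facet normal -0.830 -0.536 -0.153
outer loop
vertex -1.385 -0.286 -0.713
vertex -1.1 -0.533 -1.394
vertex -0.959 -0.937 -0.743
endloop
endfacet
facet normal 0.012 -0.376 -0.927
outer loop
vertex -1.1 -0.533 -1.394
vertex -0.467 -0.111 -1.557
vertex -0.392 -0.829 -1.265
endloop
endfacet
facet normal 0.690 0.477 -0.544
outer loop
vertex -0.467 -0.111 -1.557
vertex -0.361 0.397 -0.977
vertex 0.065 -0.254 -1.007
endloop
endfacet
facet normal 0.379 -0.222 0.898
outer loop
vertex -0.239 -0.764 -0.505
vertex -0.22 -0.007 -0.326
vertex -0.853 -0.429 -0.163
endloop
endfacet
facet normal -0.039 -0.748 0.662
outer loop
vertex -0.239 -0.764 -0.505
vertex -0.853 -0.429 -0.163
vertex -0.959 -0.937 -0.743
endloop
endfacet
facet normal 0.221 -0.974 0.039
outer loop
vertex -0.239 -0.764 -0.505
vertex -0.959 -0.937 -0.743
vertex -0.392 -0.829 -1.265
endloop
endfacet
facet normal 0.802 -0.587 -0.111
outer loop
vertex -0.239 -0.764 -0.505
vertex -0.392 -0.829 -1.265
vertex 0.065 -0.254 -1.007
endloop
endfacet
facet normal 0.899 -0.122 0.421
outer loop
vertex -0.239 -0.764 -0.505
vertex 0.065 -0.254 -1.007
vertex -0.22 -0.007 -0.326
endloop
endfacet
facet normal -0.012 0.376 0.927
outer loop
vertex -0.853 -0.429 -0.163
vertex -0.22 -0.007 -0.326
vertex -0.928 0.289 -0.455
endloop
endfacet
facet normal -0.690 -0.477 0.544
outer loop
vertex -0.959 -0.937 -0.743
vertex -0.853 -0.429 -0.163
vertex -1.385 -0.286 -0.713
endloop
endfacet
facet normal -0.268 -0.844 -0.465
outer loop
vertex -0.392 -0.829 -1.265
vertex -0.959 -0.937 -0.743
vertex -1.1 -0.533 -1.394
endloop
endfacet
facet normal 0.673 -0.217 -0.707
outer loop
vertex 0.065 -0.254 -1.007
vertex -0.392 -0.829 -1.265
vertex -0.467 -0.111 -1.557
endloop
endfacet
facet normal 0.830 0.536 0.153
outer loop
vertex -0.22 -0.007 -0.326
vertex 0.065 -0.254 -1.007
vertex -0.361 0.397 -0.977
endloop
endfacet
facet normal -0.627 0.358 -0.692
outer loop
vertex -2.322 -1.932 1.409
vertex -2.789 -1.966 1.815
vertex -2.373 -1.534 1.661
endloop
endfacet
facet normal 0.928 0.277 -0.249
outer loop
vertex -2.322 -1.932 1.409
vertex -2.373 -1.534 1.661
vertex -1.691 -2.594 3.025
endloop
endfacet
facet normal -0.628 0.359 -0.690
outer loop
vertex -2.373 -1.534 1.661
vertex -2.789 -1.966 1.815
vertex -2.667 -1.389 2.004
endloop
endfacet
facet normal 0.642 0.727 0.243
outer loop
vertex -2.373 -1.534 1.661
vertex -2.667 -1.389 2.004
vertex -1.691 -2.594 3.025
endloop
endfacet
facet normal -0.627 0.359 -0.691
outer loop
vertex -2.667 -1.389 2.004
vertex -2.789 -1.966 1.815
vertex -3.033 -1.582 2.236
endloop
endfacet
facet normal 0.094 0.687 0.721
outer loop
vertex -2.667 -1.389 2.004
vertex -3.033 -1.582 2.236
vertex -1.691 -2.594 3.025
endloop
endfacet
facet normal -0.629 0.358 -0.691
outer loop
vertex -3.033 -1.582 2.236
vertex -2.789 -1.966 1.815
vertex -3.256 -2.001 2.222
endloop
endfacet
facet normal -0.394 0.180 0.901
outer loop
vertex -3.033 -1.582 2.236
vertex -3.256 -2.001 2.222
vertex -1.691 -2.594 3.025
endloop
endfacet
facet normal -0.628 0.360 -0.690
outer loop
vertex -3.256 -2.001 2.222
vertex -2.789 -1.966 1.815
vertex -3.206 -2.399 1.969
endloop
endfacet
facet normal -0.538 -0.499 0.679
outer loop
vertex -3.256 -2.001 2.222
vertex -3.206 -2.399 1.969
vertex -1.691 -2.594 3.025
endloop
endfacet
facet normal -0.627 0.357 -0.692
outer loop
vertex -3.206 -2.399 1.969
vertex -2.789 -1.966 1.815
vertex -2.911 -2.544 1.627
endloop
endfacet
facet normal -0.252 -0.950 0.186
outer loop
vertex -3.206 -2.399 1.969
vertex -2.911 -2.544 1.627
vertex -1.691 -2.594 3.025
endloop
endfacet
facet normal -0.628 0.357 -0.691
outer loop
vertex -2.911 -2.544 1.627
vertex -2.789 -1.966 1.815
vertex -2.545 -2.351 1.394
endloop
endfacet
facet normal 0.295 -0.910 -0.290
outer loop
vertex -2.911 -2.544 1.627
vertex -2.545 -2.351 1.394
vertex -1.691 -2.594 3.025
endloop
endfacet
facet normal -0.627 0.359 -0.691
outer loop
vertex -2.545 -2.351 1.394
vertex -2.789 -1.966 1.815
vertex -2.322 -1.932 1.409
endloop
endfacet
facet normal 0.786 -0.401 -0.471
outer loop
vertex -2.545 -2.351 1.394
vertex -2.322 -1.932 1.409
vertex -1.691 -2.594 3.025
endloop
endfacet

endsolid
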